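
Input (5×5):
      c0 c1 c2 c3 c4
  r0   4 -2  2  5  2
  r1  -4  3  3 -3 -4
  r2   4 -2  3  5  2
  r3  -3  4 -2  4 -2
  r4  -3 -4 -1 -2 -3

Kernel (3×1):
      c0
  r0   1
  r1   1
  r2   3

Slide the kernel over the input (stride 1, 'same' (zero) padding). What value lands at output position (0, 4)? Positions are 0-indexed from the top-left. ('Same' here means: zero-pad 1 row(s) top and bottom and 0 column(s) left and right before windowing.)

-10

The receptive field on the zero-padded input at this output position is [0 / 2 / -4]. Elementwise product with the kernel and sum: 0·1 + 2·1 + -4·3.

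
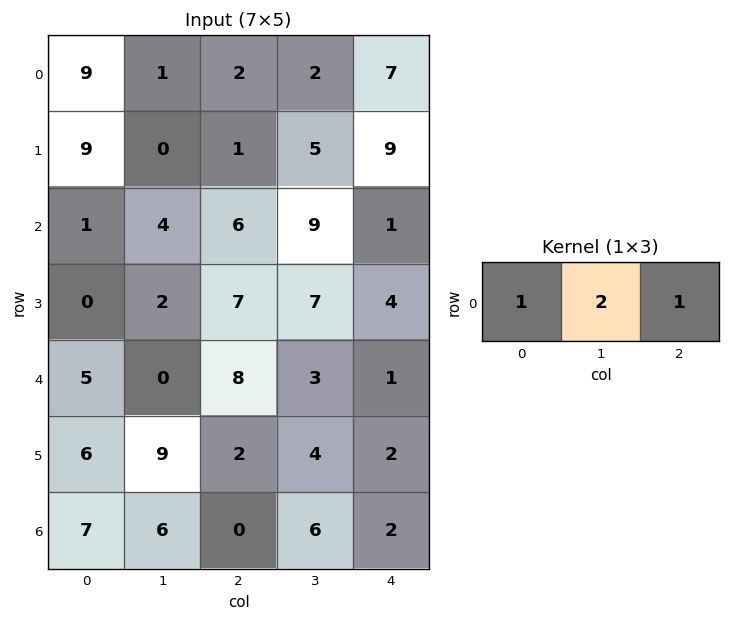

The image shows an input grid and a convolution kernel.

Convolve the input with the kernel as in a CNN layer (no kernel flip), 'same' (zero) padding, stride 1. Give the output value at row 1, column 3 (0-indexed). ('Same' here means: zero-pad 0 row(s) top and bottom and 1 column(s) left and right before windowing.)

20

The receptive field on the zero-padded input at this output position is [1 5 9]. Elementwise product with the kernel and sum: 1·1 + 5·2 + 9·1.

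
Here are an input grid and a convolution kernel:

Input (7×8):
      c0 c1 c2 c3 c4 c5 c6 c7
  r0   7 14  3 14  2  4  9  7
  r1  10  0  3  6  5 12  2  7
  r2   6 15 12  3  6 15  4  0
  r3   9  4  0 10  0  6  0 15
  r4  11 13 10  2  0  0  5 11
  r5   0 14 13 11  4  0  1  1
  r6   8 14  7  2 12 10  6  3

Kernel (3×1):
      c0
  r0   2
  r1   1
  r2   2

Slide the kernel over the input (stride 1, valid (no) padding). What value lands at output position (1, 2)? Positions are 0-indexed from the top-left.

The receptive field on the input at this output position is [3 / 12 / 0]. Elementwise product with the kernel and sum: 3·2 + 12·1 + 0·2.

18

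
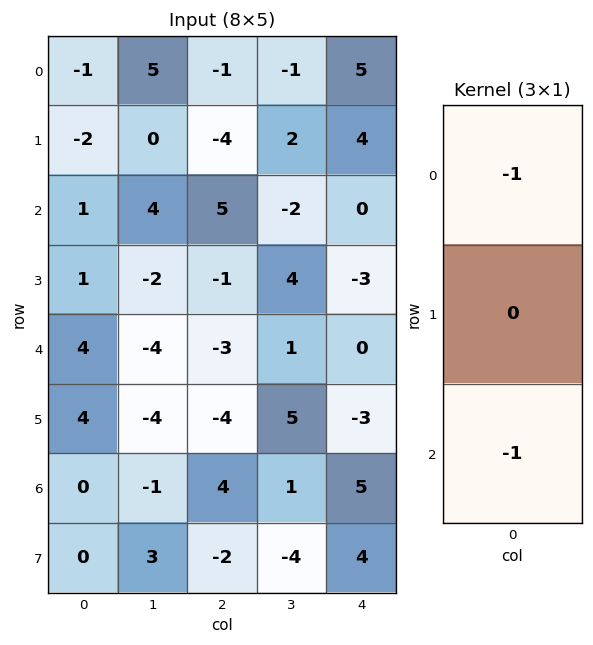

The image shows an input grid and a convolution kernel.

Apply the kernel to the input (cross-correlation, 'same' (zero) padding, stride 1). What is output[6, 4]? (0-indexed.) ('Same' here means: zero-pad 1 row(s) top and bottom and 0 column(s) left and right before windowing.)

The receptive field on the zero-padded input at this output position is [-3 / 5 / 4]. Elementwise product with the kernel and sum: -3·-1 + 4·-1.

-1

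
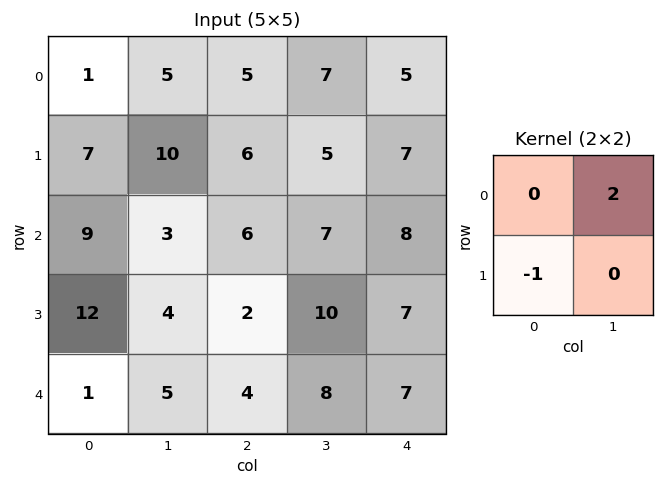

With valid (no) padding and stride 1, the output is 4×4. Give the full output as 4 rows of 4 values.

3 0 8 5
11 9 4 7
-6 8 12 6
7 -1 16 6

Output[0,0]: The receptive field on the input at this output position is [1 5 / 7 10]. Elementwise product with the kernel and sum: 5·2 + 7·-1.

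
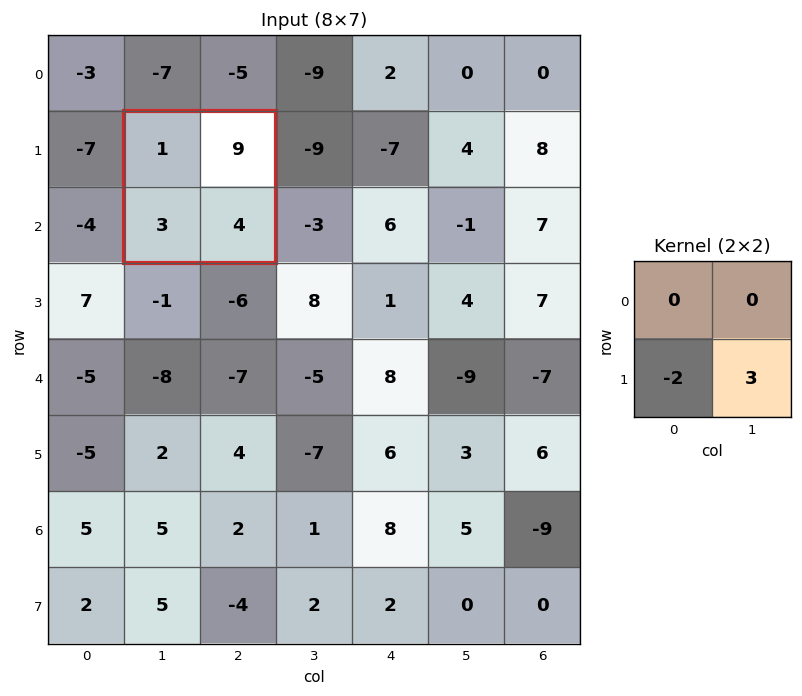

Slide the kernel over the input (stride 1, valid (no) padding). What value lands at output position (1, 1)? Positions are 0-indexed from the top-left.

The receptive field on the input at this output position is [1 9 / 3 4]. Elementwise product with the kernel and sum: 3·-2 + 4·3.

6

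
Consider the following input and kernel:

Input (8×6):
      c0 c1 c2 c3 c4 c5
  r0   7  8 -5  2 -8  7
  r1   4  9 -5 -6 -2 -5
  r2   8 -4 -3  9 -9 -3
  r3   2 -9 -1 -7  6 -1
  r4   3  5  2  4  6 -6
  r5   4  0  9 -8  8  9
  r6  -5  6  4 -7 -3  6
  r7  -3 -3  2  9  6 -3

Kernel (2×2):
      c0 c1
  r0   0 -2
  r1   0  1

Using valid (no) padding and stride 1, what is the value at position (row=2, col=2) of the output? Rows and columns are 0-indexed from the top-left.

The receptive field on the input at this output position is [-3 9 / -1 -7]. Elementwise product with the kernel and sum: 9·-2 + -7·1.

-25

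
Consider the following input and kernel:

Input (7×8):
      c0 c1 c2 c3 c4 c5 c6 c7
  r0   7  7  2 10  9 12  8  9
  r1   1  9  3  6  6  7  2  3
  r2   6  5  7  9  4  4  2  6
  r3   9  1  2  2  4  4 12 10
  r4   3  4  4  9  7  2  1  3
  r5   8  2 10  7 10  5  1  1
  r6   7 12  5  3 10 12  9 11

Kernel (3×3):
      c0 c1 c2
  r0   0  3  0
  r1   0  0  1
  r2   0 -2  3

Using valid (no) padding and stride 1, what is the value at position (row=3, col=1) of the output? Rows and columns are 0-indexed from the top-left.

The receptive field on the input at this output position is [1 2 2 / 4 4 9 / 2 10 7]. Elementwise product with the kernel and sum: 2·3 + 9·1 + 10·-2 + 7·3.

16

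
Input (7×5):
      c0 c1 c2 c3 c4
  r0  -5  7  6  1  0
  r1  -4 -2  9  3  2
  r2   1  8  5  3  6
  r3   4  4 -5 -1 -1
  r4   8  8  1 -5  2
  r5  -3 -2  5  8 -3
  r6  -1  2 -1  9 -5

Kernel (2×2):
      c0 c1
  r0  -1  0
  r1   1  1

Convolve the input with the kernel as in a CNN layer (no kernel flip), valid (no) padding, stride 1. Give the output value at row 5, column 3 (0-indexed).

The receptive field on the input at this output position is [8 -3 / 9 -5]. Elementwise product with the kernel and sum: 8·-1 + 9·1 + -5·1.

-4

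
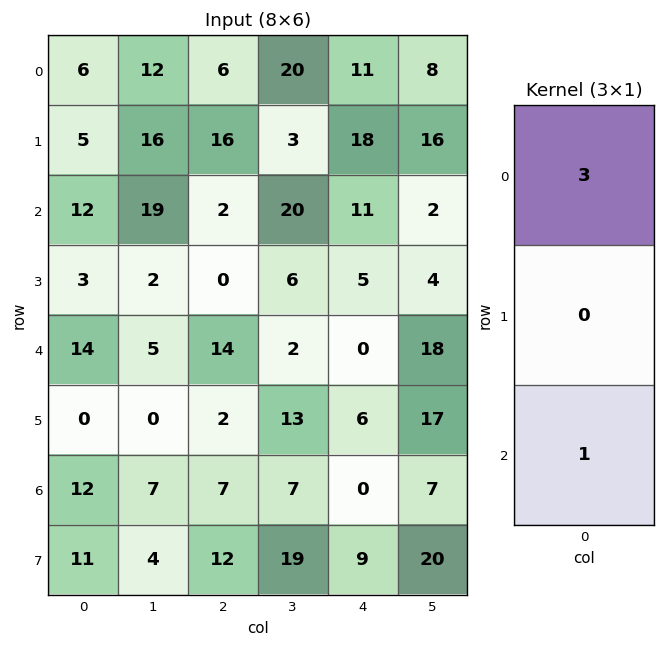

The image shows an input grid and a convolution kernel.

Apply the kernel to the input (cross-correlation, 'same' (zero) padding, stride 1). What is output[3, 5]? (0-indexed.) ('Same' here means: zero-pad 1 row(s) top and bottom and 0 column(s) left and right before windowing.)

24

The receptive field on the zero-padded input at this output position is [2 / 4 / 18]. Elementwise product with the kernel and sum: 2·3 + 18·1.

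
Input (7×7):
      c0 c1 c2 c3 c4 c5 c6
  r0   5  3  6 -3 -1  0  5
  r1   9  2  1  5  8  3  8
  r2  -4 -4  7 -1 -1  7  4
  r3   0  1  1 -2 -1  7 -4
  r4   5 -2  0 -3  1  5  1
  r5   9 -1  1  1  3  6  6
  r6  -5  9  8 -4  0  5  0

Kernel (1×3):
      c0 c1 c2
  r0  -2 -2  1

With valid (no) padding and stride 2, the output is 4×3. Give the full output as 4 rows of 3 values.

-10 -7 7
23 -13 -8
-6 7 -11
0 -8 -10

Output[0,0]: The receptive field on the input at this output position is [5 3 6]. Elementwise product with the kernel and sum: 5·-2 + 3·-2 + 6·1.
Output[0,1]: The receptive field on the input at this output position is [6 -3 -1]. Elementwise product with the kernel and sum: 6·-2 + -3·-2 + -1·1.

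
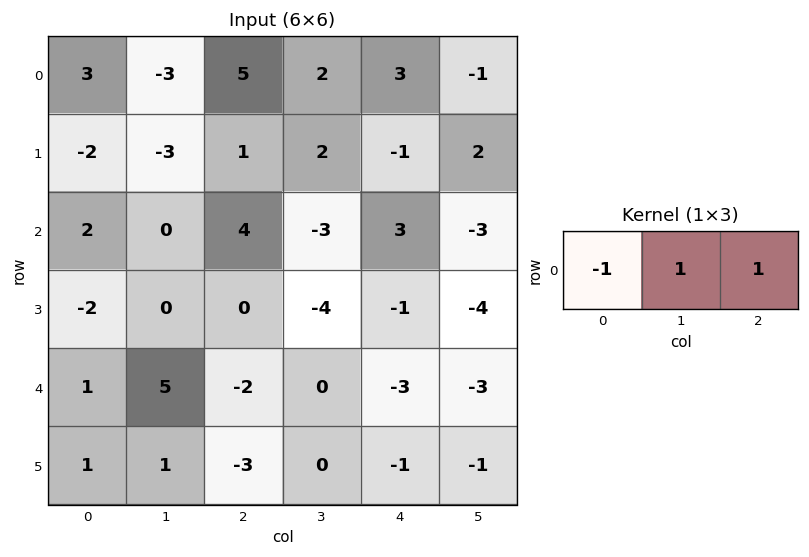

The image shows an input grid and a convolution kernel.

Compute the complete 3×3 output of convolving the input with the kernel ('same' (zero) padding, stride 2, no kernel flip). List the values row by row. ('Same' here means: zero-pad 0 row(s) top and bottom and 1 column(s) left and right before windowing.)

Output[0,0]: The receptive field on the zero-padded input at this output position is [0 3 -3]. Elementwise product with the kernel and sum: 0·-1 + 3·1 + -3·1.
Output[0,1]: The receptive field on the zero-padded input at this output position is [-3 5 2]. Elementwise product with the kernel and sum: -3·-1 + 5·1 + 2·1.

0 10 0
2 1 3
6 -7 -6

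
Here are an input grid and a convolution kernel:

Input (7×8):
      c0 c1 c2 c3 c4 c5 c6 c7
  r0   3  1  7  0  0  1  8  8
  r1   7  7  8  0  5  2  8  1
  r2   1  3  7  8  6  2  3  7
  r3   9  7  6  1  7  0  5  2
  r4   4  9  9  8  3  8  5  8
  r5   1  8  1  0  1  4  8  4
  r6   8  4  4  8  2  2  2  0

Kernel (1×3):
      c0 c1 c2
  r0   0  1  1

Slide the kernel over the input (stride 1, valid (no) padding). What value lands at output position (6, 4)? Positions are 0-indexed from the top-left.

The receptive field on the input at this output position is [2 2 2]. Elementwise product with the kernel and sum: 2·1 + 2·1.

4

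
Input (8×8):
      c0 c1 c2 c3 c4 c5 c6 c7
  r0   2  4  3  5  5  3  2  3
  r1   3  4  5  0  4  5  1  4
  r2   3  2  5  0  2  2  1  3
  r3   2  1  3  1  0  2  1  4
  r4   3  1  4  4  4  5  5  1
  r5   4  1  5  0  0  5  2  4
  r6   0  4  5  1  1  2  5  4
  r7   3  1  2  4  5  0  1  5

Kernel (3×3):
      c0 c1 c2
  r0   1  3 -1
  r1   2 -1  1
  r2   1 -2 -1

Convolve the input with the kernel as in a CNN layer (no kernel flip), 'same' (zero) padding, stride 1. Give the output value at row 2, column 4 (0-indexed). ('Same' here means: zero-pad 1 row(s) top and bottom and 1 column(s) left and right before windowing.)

6

The receptive field on the zero-padded input at this output position is [0 4 5 / 0 2 2 / 1 0 2]. Elementwise product with the kernel and sum: 0·1 + 4·3 + 5·-1 + 0·2 + 2·-1 + 2·1 + 1·1 + 0·-2 + 2·-1.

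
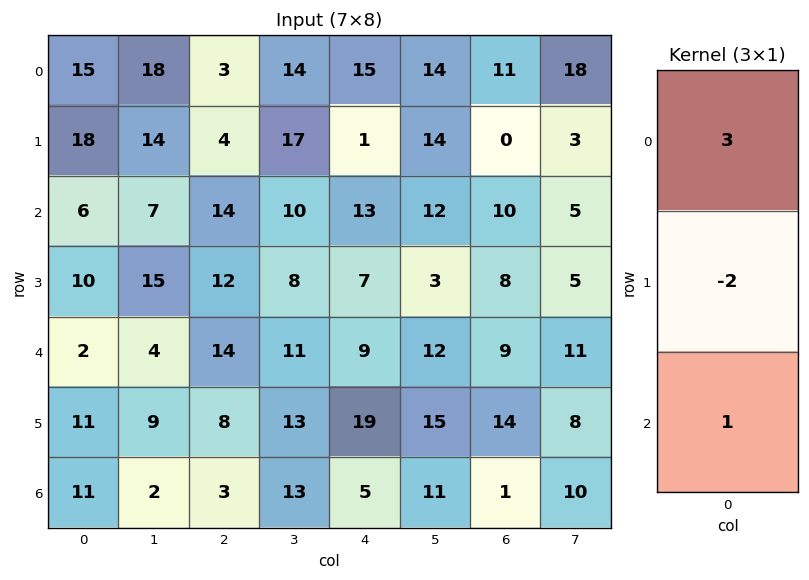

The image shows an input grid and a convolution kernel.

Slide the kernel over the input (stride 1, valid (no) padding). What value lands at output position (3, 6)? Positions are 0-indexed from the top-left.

20

The receptive field on the input at this output position is [8 / 9 / 14]. Elementwise product with the kernel and sum: 8·3 + 9·-2 + 14·1.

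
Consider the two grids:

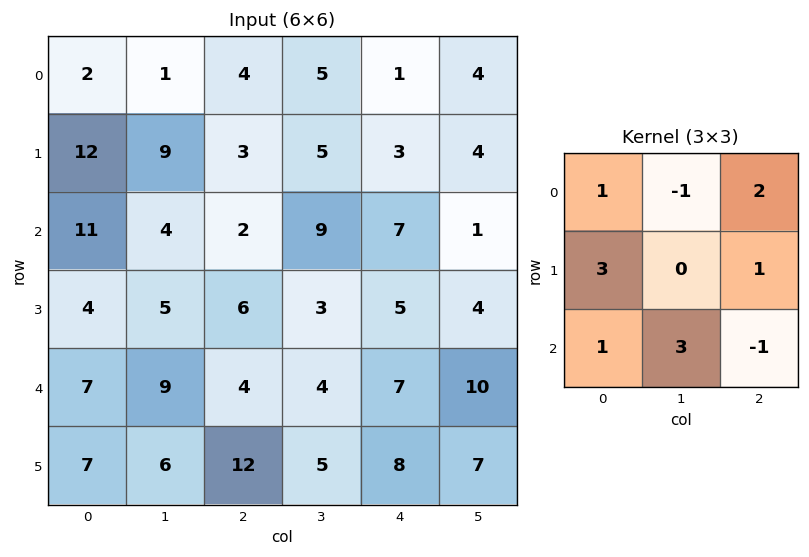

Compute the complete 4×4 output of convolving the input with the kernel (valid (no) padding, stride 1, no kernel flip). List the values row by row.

69 40 35 60
57 57 27 52
59 55 39 32
49 73 51 50

Output[0,0]: The receptive field on the input at this output position is [2 1 4 / 12 9 3 / 11 4 2]. Elementwise product with the kernel and sum: 2·1 + 1·-1 + 4·2 + 12·3 + 3·1 + 11·1 + 4·3 + 2·-1.
Output[0,1]: The receptive field on the input at this output position is [1 4 5 / 9 3 5 / 4 2 9]. Elementwise product with the kernel and sum: 1·1 + 4·-1 + 5·2 + 9·3 + 5·1 + 4·1 + 2·3 + 9·-1.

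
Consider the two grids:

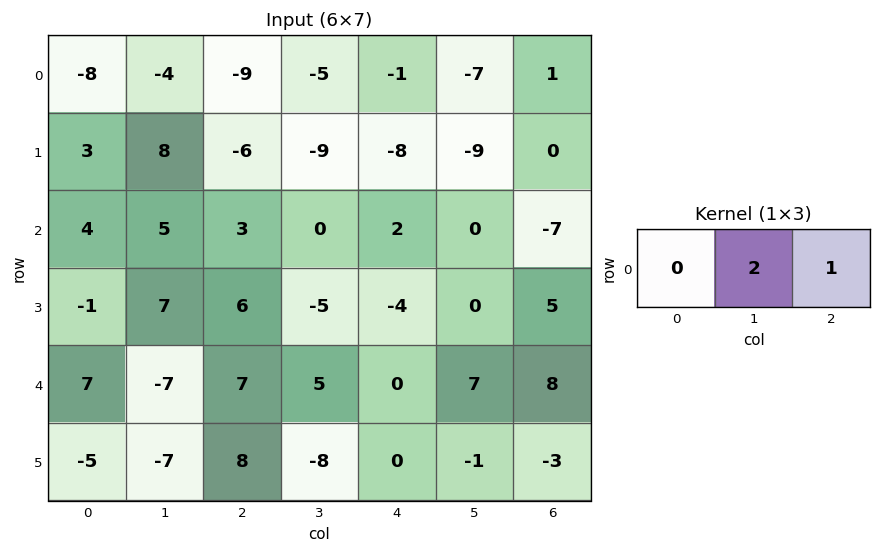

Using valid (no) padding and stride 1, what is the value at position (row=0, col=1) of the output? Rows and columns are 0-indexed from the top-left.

-23

The receptive field on the input at this output position is [-4 -9 -5]. Elementwise product with the kernel and sum: -9·2 + -5·1.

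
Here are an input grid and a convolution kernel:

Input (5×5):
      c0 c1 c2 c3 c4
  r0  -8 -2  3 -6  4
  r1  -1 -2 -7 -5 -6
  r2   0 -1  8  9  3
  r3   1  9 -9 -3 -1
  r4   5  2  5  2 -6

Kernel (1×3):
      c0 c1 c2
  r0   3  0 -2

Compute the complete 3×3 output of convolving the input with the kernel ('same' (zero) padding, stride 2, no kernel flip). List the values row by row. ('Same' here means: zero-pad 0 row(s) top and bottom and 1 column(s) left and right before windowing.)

4 6 -18
2 -21 27
-4 2 6

Output[0,0]: The receptive field on the zero-padded input at this output position is [0 -8 -2]. Elementwise product with the kernel and sum: 0·3 + -2·-2.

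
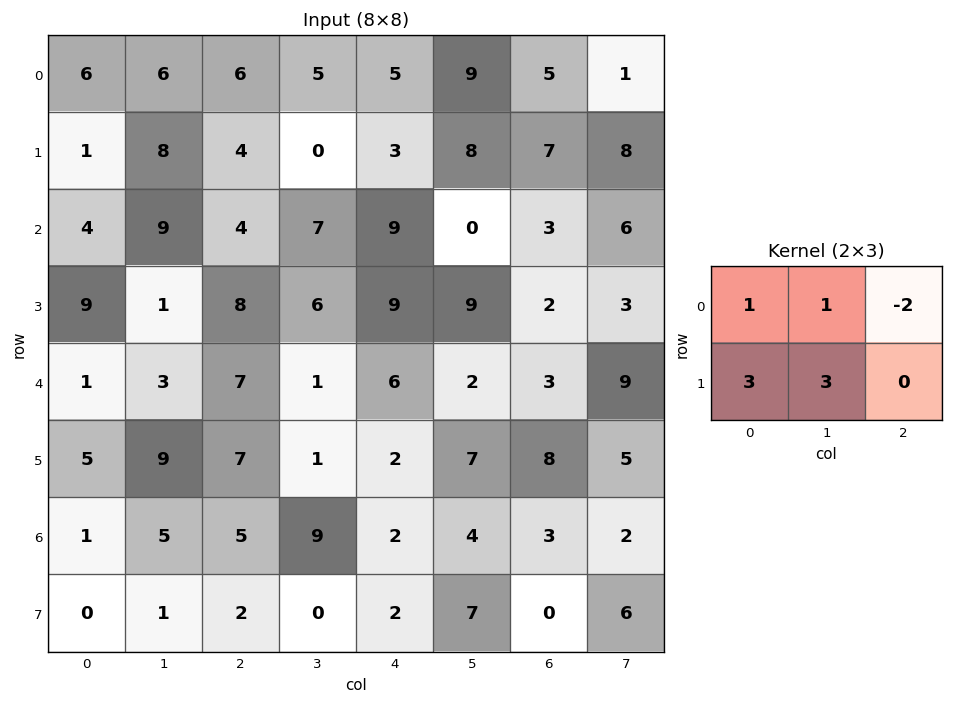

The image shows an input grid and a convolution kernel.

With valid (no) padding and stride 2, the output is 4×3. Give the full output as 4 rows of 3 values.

Output[0,0]: The receptive field on the input at this output position is [6 6 6 / 1 8 4]. Elementwise product with the kernel and sum: 6·1 + 6·1 + 6·-2 + 1·3 + 8·3.
Output[0,1]: The receptive field on the input at this output position is [6 5 5 / 4 0 3]. Elementwise product with the kernel and sum: 6·1 + 5·1 + 5·-2 + 4·3 + 0·3.

27 13 37
35 35 57
32 20 29
-1 16 27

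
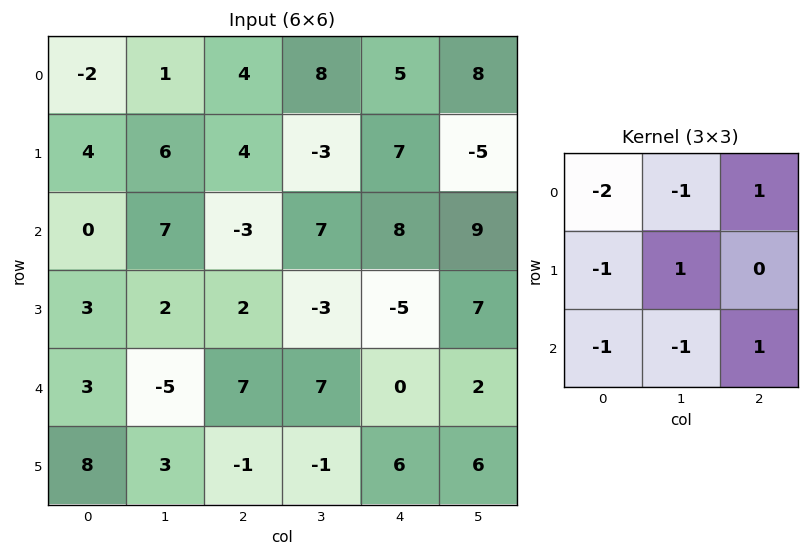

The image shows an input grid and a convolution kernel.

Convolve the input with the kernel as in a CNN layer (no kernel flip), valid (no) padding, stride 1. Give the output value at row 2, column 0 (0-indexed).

The receptive field on the input at this output position is [0 7 -3 / 3 2 2 / 3 -5 7]. Elementwise product with the kernel and sum: 0·-2 + 7·-1 + -3·1 + 3·-1 + 2·1 + 3·-1 + -5·-1 + 7·1.

-2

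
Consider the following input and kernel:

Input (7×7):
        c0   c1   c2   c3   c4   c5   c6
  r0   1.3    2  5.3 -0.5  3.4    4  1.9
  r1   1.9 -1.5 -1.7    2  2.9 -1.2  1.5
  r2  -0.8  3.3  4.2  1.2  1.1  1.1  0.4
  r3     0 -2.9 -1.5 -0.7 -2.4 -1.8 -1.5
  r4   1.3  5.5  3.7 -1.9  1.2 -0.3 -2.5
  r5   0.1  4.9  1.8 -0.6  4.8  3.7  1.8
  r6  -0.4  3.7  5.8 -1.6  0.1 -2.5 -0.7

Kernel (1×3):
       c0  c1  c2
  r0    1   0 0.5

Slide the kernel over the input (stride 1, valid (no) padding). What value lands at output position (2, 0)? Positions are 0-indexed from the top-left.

The receptive field on the input at this output position is [-0.8 3.3 4.2]. Elementwise product with the kernel and sum: -0.8·1 + 4.2·0.5.

1.3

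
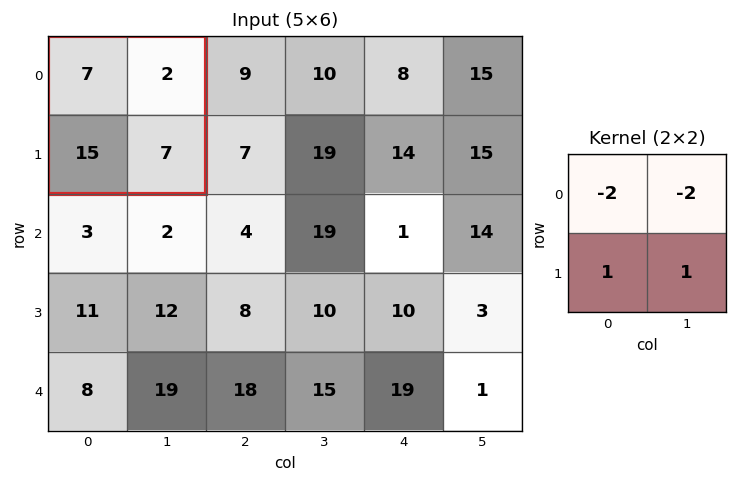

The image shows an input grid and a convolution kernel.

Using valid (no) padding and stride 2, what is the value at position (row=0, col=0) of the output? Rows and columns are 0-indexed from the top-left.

4

The receptive field on the input at this output position is [7 2 / 15 7]. Elementwise product with the kernel and sum: 7·-2 + 2·-2 + 15·1 + 7·1.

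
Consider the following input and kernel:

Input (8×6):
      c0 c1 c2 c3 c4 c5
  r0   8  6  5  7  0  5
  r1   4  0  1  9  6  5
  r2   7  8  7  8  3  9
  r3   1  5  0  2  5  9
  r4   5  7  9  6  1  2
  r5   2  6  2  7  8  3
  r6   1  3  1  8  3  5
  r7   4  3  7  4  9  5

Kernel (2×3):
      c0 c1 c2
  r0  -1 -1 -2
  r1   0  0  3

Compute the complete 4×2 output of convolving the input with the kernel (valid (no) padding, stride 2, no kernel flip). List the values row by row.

Output[0,0]: The receptive field on the input at this output position is [8 6 5 / 4 0 1]. Elementwise product with the kernel and sum: 8·-1 + 6·-1 + 5·-2 + 1·3.

-21 6
-29 -6
-24 7
15 12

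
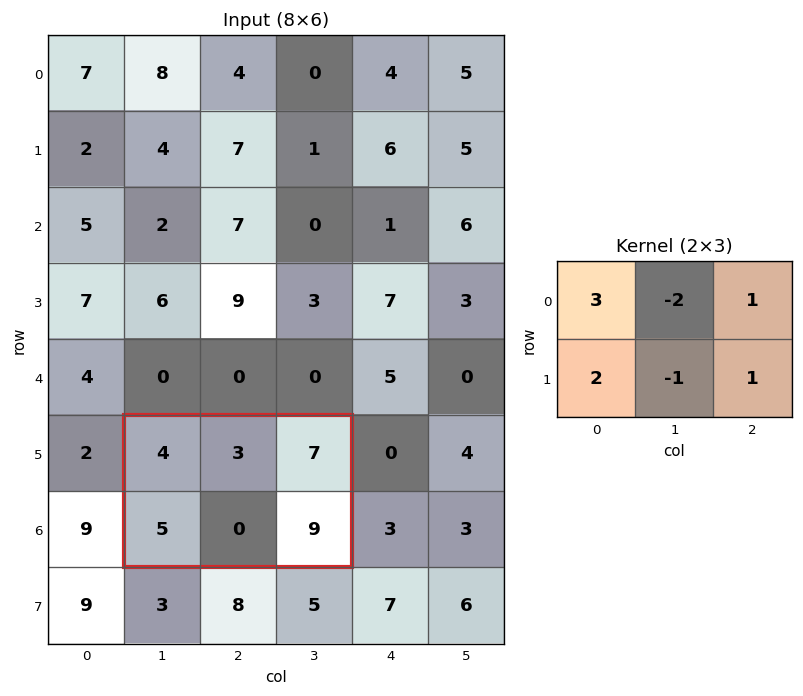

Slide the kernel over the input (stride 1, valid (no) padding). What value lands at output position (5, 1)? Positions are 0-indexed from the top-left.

The receptive field on the input at this output position is [4 3 7 / 5 0 9]. Elementwise product with the kernel and sum: 4·3 + 3·-2 + 7·1 + 5·2 + 0·-1 + 9·1.

32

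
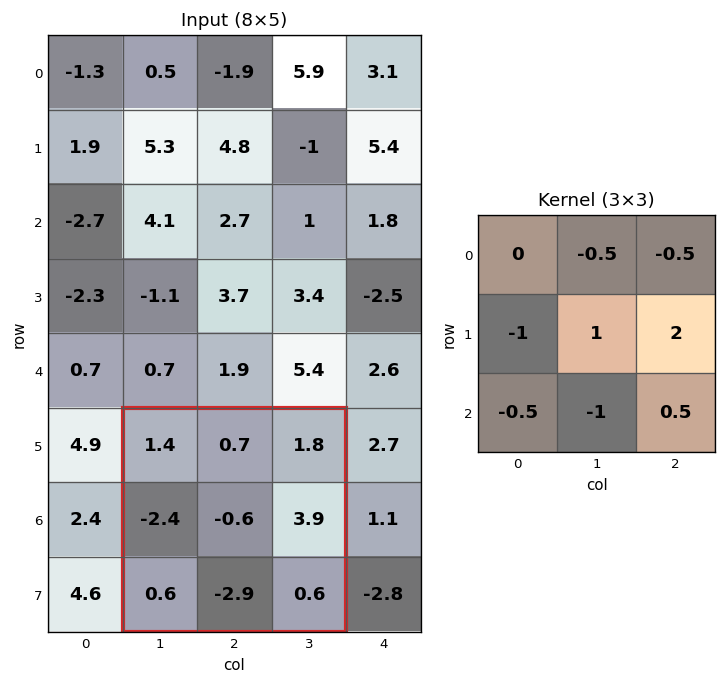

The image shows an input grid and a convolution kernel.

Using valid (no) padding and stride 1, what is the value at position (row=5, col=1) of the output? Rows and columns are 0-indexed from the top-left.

11.25

The receptive field on the input at this output position is [1.4 0.7 1.8 / -2.4 -0.6 3.9 / 0.6 -2.9 0.6]. Elementwise product with the kernel and sum: 0.7·-0.5 + 1.8·-0.5 + -2.4·-1 + -0.6·1 + 3.9·2 + 0.6·-0.5 + -2.9·-1 + 0.6·0.5.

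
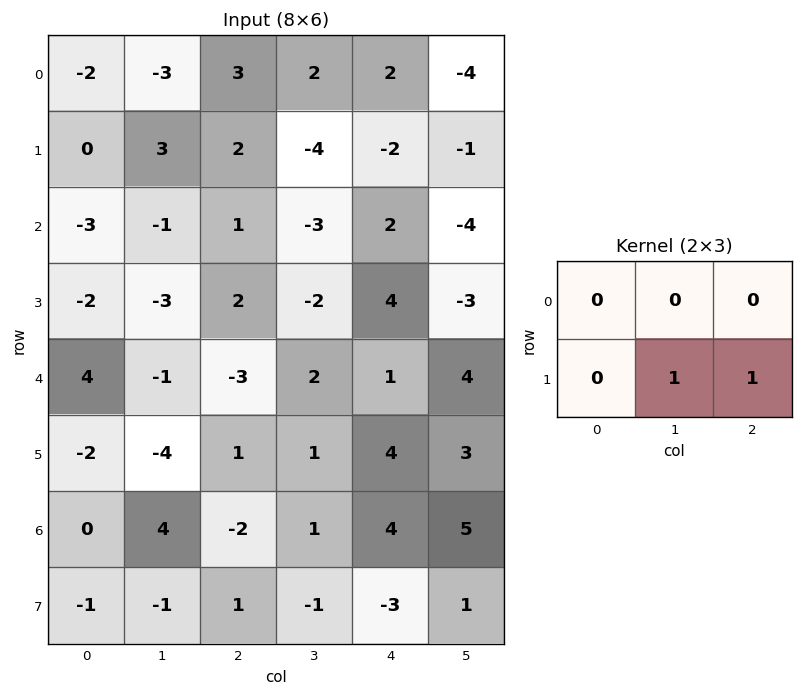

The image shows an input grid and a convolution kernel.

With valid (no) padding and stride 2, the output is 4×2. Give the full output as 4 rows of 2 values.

5 -6
-1 2
-3 5
0 -4

Output[0,0]: The receptive field on the input at this output position is [-2 -3 3 / 0 3 2]. Elementwise product with the kernel and sum: 3·1 + 2·1.
Output[0,1]: The receptive field on the input at this output position is [3 2 2 / 2 -4 -2]. Elementwise product with the kernel and sum: -4·1 + -2·1.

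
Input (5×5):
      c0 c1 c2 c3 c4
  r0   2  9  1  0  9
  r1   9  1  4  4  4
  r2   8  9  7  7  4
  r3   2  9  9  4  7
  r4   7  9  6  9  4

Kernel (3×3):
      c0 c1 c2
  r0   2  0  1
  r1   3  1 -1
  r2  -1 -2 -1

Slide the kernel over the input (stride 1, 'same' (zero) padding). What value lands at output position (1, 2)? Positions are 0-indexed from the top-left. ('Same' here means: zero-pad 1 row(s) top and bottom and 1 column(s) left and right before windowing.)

The receptive field on the zero-padded input at this output position is [9 1 0 / 1 4 4 / 9 7 7]. Elementwise product with the kernel and sum: 9·2 + 0·1 + 1·3 + 4·1 + 4·-1 + 9·-1 + 7·-2 + 7·-1.

-9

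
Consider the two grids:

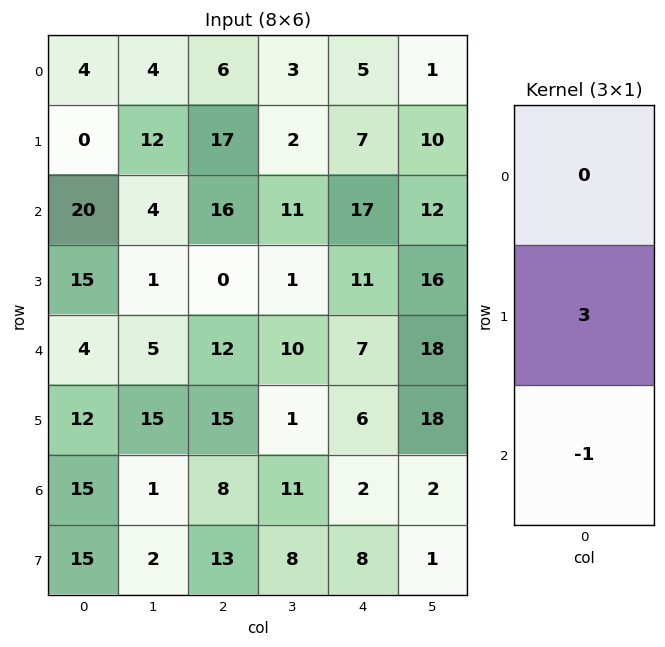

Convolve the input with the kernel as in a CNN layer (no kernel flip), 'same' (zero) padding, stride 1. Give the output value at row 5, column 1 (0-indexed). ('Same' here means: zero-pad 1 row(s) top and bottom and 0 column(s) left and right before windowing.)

44

The receptive field on the zero-padded input at this output position is [5 / 15 / 1]. Elementwise product with the kernel and sum: 15·3 + 1·-1.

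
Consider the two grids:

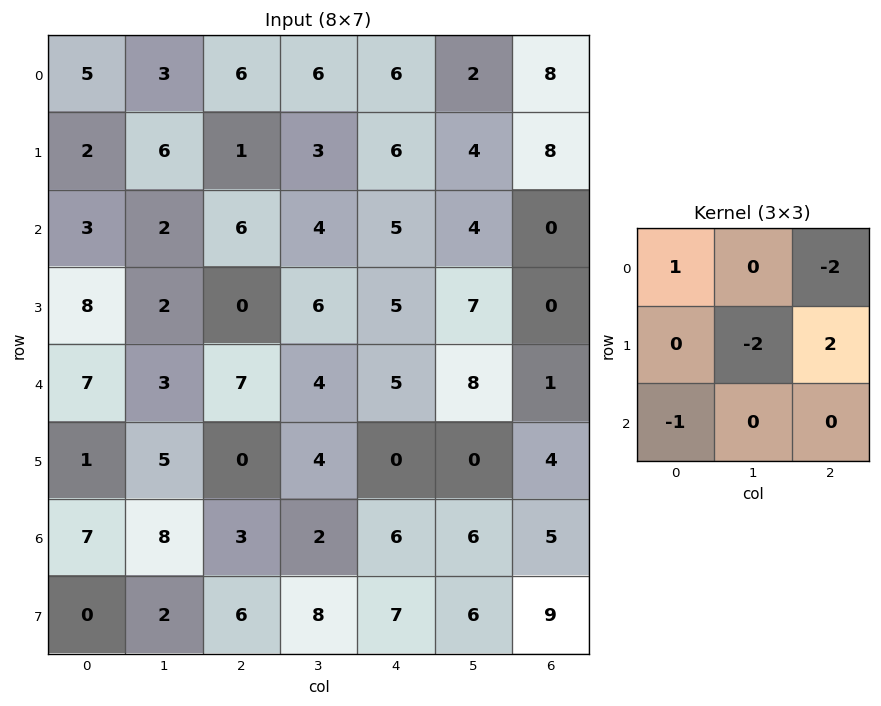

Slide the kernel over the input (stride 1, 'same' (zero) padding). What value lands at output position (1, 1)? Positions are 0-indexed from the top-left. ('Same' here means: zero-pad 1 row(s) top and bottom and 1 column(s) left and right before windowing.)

-20

The receptive field on the zero-padded input at this output position is [5 3 6 / 2 6 1 / 3 2 6]. Elementwise product with the kernel and sum: 5·1 + 6·-2 + 6·-2 + 1·2 + 3·-1.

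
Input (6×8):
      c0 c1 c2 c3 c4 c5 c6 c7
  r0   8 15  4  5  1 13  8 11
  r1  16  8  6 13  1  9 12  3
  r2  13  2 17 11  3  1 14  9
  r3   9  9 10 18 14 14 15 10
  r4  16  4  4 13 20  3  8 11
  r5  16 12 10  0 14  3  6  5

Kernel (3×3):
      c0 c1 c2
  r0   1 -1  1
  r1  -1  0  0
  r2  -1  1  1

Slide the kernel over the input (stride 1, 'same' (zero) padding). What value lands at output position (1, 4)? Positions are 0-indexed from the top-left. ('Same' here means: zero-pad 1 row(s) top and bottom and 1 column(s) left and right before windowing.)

-3

The receptive field on the zero-padded input at this output position is [5 1 13 / 13 1 9 / 11 3 1]. Elementwise product with the kernel and sum: 5·1 + 1·-1 + 13·1 + 13·-1 + 11·-1 + 3·1 + 1·1.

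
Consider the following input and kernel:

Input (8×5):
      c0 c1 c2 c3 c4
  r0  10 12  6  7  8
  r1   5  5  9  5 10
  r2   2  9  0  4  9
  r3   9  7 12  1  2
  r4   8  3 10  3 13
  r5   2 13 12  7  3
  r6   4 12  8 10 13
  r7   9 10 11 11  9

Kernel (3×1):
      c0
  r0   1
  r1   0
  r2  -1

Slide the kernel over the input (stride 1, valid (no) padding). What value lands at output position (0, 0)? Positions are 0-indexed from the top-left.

8

The receptive field on the input at this output position is [10 / 5 / 2]. Elementwise product with the kernel and sum: 10·1 + 2·-1.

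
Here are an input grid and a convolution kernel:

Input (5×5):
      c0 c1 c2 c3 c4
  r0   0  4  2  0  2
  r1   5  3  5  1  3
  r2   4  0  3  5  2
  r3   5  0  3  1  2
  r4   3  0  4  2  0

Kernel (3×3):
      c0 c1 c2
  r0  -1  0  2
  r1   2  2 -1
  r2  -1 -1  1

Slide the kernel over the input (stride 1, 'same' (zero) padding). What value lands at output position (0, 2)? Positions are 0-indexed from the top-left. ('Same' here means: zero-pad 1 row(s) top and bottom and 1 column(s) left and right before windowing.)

5

The receptive field on the zero-padded input at this output position is [0 0 0 / 4 2 0 / 3 5 1]. Elementwise product with the kernel and sum: 0·-1 + 0·2 + 4·2 + 2·2 + 0·-1 + 3·-1 + 5·-1 + 1·1.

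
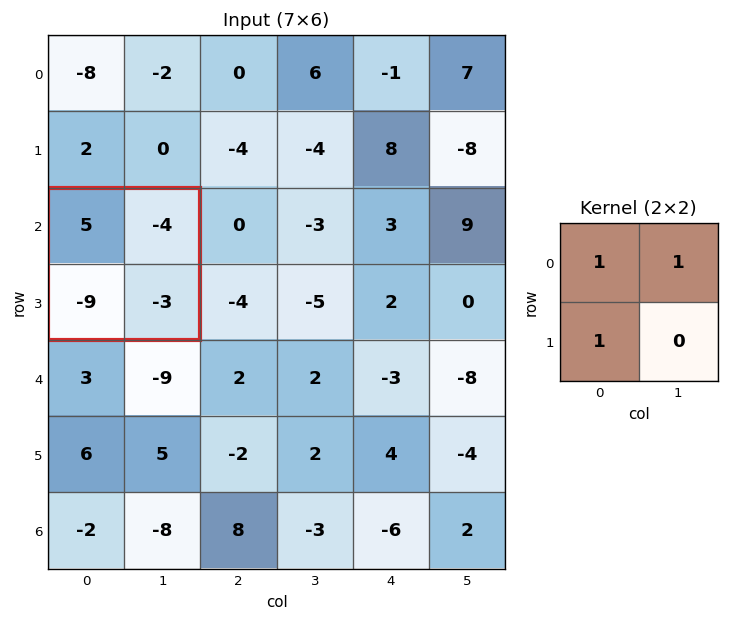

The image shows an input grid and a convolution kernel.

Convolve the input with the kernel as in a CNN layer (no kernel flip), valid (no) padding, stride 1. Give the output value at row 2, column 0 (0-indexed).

The receptive field on the input at this output position is [5 -4 / -9 -3]. Elementwise product with the kernel and sum: 5·1 + -4·1 + -9·1.

-8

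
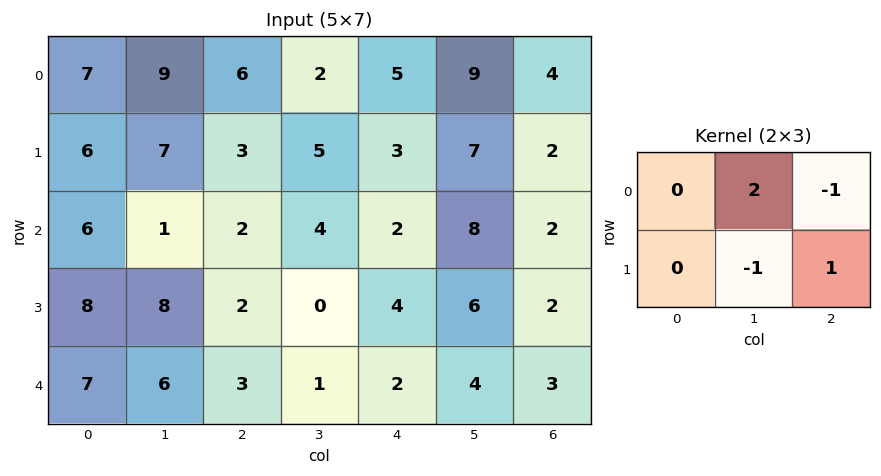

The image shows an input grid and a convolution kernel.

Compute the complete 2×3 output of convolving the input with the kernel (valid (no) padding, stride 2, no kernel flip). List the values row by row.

Output[0,0]: The receptive field on the input at this output position is [7 9 6 / 6 7 3]. Elementwise product with the kernel and sum: 9·2 + 6·-1 + 7·-1 + 3·1.

8 -3 9
-6 10 10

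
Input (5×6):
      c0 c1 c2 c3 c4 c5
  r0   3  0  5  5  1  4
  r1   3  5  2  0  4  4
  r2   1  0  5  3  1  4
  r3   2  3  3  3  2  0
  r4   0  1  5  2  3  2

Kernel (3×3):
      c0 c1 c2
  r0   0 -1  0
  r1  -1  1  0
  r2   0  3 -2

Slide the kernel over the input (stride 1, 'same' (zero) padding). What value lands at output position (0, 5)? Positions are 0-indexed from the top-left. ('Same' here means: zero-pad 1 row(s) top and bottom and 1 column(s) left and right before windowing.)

15

The receptive field on the zero-padded input at this output position is [0 0 0 / 1 4 0 / 4 4 0]. Elementwise product with the kernel and sum: 0·-1 + 1·-1 + 4·1 + 4·3 + 0·-2.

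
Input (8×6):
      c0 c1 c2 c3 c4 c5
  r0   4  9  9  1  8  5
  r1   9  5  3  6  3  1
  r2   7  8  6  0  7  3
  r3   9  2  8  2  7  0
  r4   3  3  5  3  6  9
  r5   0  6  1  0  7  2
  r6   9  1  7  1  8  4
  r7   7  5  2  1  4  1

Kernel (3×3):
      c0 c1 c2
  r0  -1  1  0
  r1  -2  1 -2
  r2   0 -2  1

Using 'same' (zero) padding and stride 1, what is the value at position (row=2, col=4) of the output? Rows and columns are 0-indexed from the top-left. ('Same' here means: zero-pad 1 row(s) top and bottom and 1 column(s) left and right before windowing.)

-16

The receptive field on the zero-padded input at this output position is [6 3 1 / 0 7 3 / 2 7 0]. Elementwise product with the kernel and sum: 6·-1 + 3·1 + 0·-2 + 7·1 + 3·-2 + 7·-2 + 0·1.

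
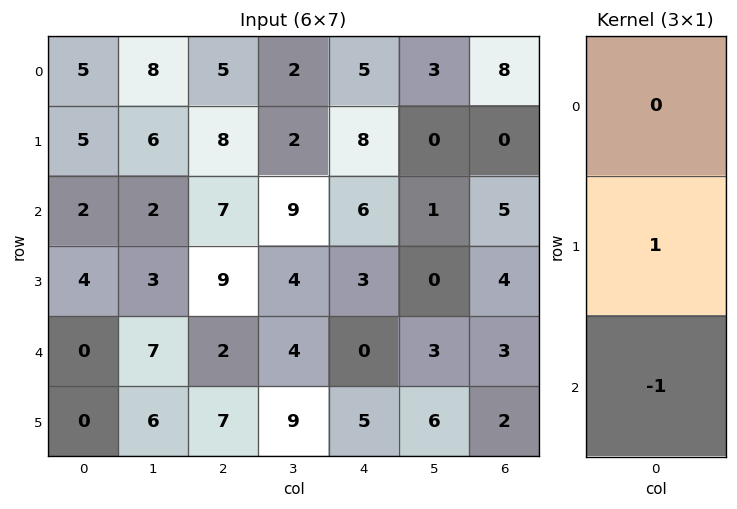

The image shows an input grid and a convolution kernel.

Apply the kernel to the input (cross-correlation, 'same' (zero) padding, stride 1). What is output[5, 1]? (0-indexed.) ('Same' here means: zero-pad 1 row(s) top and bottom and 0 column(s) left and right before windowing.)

The receptive field on the zero-padded input at this output position is [7 / 6 / 0]. Elementwise product with the kernel and sum: 6·1 + 0·-1.

6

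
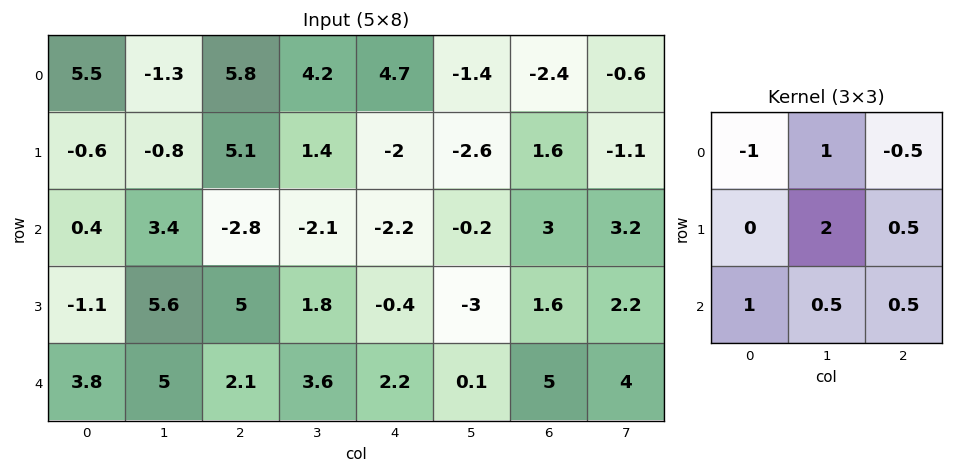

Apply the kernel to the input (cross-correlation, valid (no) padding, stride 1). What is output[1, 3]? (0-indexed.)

-6.5

The receptive field on the input at this output position is [1.4 -2 -2.6 / -2.1 -2.2 -0.2 / 1.8 -0.4 -3]. Elementwise product with the kernel and sum: 1.4·-1 + -2·1 + -2.6·-0.5 + -2.2·2 + -0.2·0.5 + 1.8·1 + -0.4·0.5 + -3·0.5.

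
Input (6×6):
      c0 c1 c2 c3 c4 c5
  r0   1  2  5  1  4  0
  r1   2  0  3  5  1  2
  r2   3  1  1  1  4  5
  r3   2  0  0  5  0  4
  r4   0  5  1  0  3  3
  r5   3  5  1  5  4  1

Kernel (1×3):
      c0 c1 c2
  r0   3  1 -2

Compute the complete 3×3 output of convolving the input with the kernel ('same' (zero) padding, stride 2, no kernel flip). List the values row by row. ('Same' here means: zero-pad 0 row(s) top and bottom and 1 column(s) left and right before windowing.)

Output[0,0]: The receptive field on the zero-padded input at this output position is [0 1 2]. Elementwise product with the kernel and sum: 0·3 + 1·1 + 2·-2.
Output[0,1]: The receptive field on the zero-padded input at this output position is [2 5 1]. Elementwise product with the kernel and sum: 2·3 + 5·1 + 1·-2.

-3 9 7
1 2 -3
-10 16 -3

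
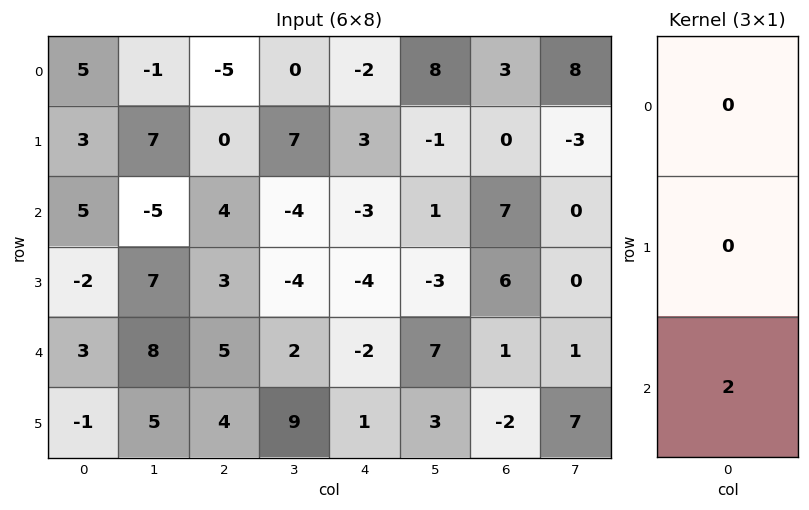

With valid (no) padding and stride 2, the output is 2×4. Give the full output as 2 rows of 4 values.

Output[0,0]: The receptive field on the input at this output position is [5 / 3 / 5]. Elementwise product with the kernel and sum: 5·2.
Output[0,1]: The receptive field on the input at this output position is [-5 / 0 / 4]. Elementwise product with the kernel and sum: 4·2.

10 8 -6 14
6 10 -4 2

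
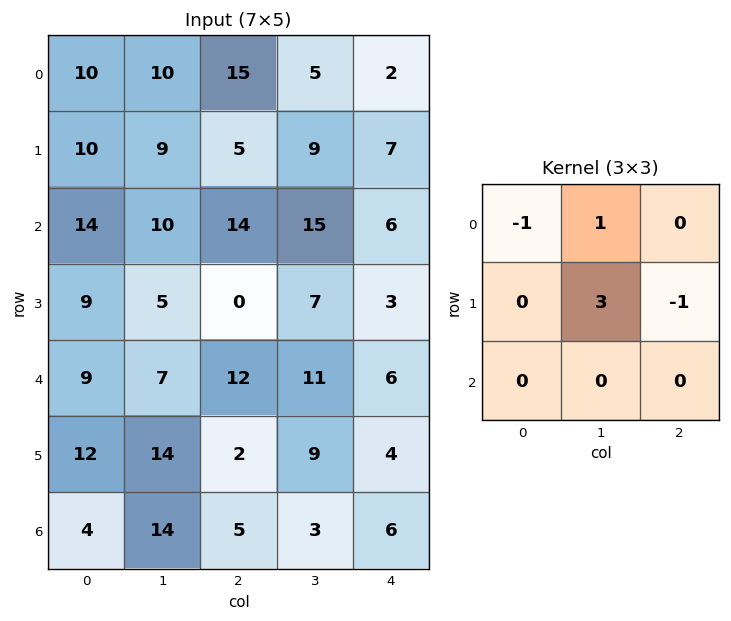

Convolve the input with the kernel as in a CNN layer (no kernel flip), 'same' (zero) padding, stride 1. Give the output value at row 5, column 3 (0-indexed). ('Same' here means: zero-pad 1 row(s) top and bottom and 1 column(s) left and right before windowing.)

The receptive field on the zero-padded input at this output position is [12 11 6 / 2 9 4 / 5 3 6]. Elementwise product with the kernel and sum: 12·-1 + 11·1 + 9·3 + 4·-1.

22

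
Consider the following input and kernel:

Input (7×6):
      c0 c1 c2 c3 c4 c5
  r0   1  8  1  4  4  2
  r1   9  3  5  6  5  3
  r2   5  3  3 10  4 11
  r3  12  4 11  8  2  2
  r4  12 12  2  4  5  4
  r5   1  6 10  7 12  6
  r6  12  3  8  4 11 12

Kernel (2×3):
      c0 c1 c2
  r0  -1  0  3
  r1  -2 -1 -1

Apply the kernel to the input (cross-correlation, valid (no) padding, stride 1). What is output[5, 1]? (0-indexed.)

-3

The receptive field on the input at this output position is [6 10 7 / 3 8 4]. Elementwise product with the kernel and sum: 6·-1 + 7·3 + 3·-2 + 8·-1 + 4·-1.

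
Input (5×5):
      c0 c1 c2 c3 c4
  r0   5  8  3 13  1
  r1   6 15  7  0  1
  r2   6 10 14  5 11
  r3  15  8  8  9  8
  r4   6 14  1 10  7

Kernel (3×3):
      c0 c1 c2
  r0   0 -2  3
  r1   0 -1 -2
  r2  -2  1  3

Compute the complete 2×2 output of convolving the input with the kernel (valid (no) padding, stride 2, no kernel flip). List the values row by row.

Output[0,0]: The receptive field on the input at this output position is [5 8 3 / 6 15 7 / 6 10 14]. Elementwise product with the kernel and sum: 8·-2 + 3·3 + 15·-1 + 7·-2 + 6·-2 + 10·1 + 14·3.

4 -15
3 27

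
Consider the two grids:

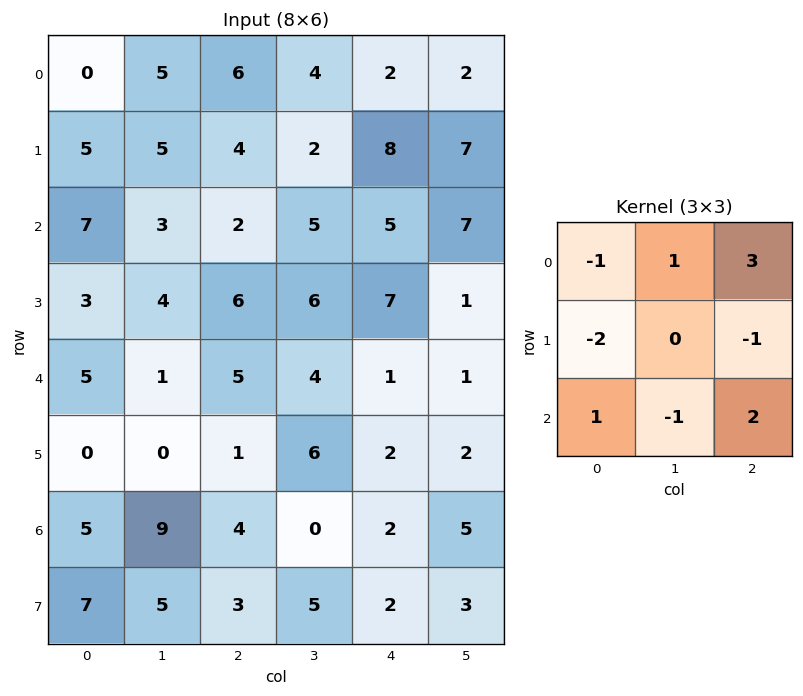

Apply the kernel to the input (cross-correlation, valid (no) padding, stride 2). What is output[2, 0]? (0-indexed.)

The receptive field on the input at this output position is [5 1 5 / 0 0 1 / 5 9 4]. Elementwise product with the kernel and sum: 5·-1 + 1·1 + 5·3 + 0·-2 + 1·-1 + 5·1 + 9·-1 + 4·2.

14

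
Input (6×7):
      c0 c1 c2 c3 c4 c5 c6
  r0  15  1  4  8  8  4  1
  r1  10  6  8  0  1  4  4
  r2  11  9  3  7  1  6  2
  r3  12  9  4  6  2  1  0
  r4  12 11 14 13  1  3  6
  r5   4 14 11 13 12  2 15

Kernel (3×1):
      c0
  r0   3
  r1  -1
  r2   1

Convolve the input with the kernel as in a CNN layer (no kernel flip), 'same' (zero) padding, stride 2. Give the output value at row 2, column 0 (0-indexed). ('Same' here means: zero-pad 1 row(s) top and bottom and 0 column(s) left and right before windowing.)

28

The receptive field on the zero-padded input at this output position is [12 / 12 / 4]. Elementwise product with the kernel and sum: 12·3 + 12·-1 + 4·1.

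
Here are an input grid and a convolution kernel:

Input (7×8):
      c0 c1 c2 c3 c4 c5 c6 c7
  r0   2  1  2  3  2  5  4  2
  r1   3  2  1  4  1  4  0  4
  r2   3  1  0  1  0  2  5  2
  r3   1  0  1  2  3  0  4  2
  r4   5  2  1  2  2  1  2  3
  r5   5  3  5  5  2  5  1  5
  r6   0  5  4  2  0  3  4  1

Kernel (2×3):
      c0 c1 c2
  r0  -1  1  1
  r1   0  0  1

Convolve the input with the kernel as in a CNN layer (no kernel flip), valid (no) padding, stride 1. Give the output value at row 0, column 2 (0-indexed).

4

The receptive field on the input at this output position is [2 3 2 / 1 4 1]. Elementwise product with the kernel and sum: 2·-1 + 3·1 + 2·1 + 1·1.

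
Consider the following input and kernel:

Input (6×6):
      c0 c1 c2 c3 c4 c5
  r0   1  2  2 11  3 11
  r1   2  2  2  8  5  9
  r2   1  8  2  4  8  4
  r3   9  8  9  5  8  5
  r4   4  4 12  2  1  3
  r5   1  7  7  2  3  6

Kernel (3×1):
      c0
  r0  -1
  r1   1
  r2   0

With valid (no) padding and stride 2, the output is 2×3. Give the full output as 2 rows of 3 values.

1 0 2
8 7 0

Output[0,0]: The receptive field on the input at this output position is [1 / 2 / 1]. Elementwise product with the kernel and sum: 1·-1 + 2·1.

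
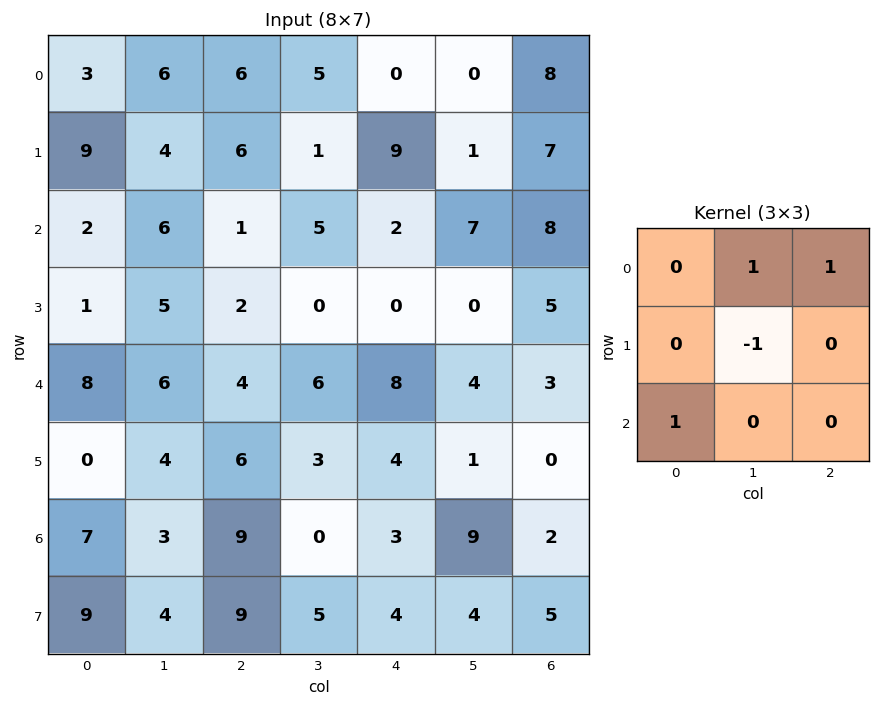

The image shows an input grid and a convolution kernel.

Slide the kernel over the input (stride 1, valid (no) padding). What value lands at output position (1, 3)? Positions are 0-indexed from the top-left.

8

The receptive field on the input at this output position is [1 9 1 / 5 2 7 / 0 0 0]. Elementwise product with the kernel and sum: 9·1 + 1·1 + 2·-1 + 0·1.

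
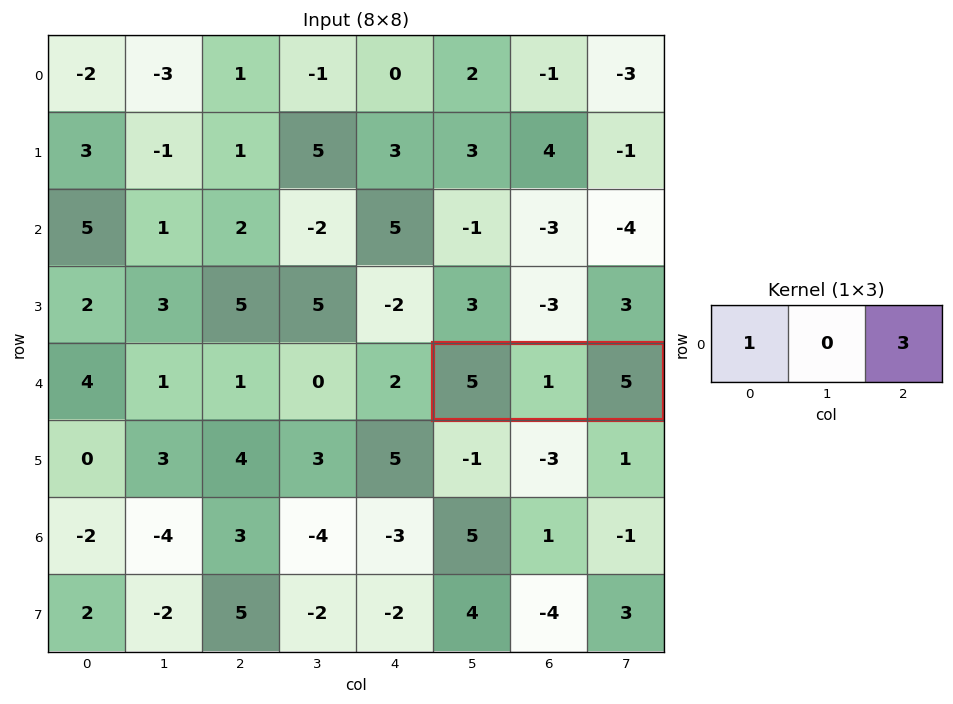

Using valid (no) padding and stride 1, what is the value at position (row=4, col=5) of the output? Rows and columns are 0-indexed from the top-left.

The receptive field on the input at this output position is [5 1 5]. Elementwise product with the kernel and sum: 5·1 + 5·3.

20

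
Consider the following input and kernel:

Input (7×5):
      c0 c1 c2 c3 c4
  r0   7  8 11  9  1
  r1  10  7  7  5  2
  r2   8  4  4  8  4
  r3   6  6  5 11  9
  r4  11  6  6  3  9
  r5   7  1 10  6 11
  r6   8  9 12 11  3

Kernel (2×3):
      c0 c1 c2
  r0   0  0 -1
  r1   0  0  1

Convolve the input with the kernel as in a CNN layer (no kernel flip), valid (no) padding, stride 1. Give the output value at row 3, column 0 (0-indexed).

1

The receptive field on the input at this output position is [6 6 5 / 11 6 6]. Elementwise product with the kernel and sum: 5·-1 + 6·1.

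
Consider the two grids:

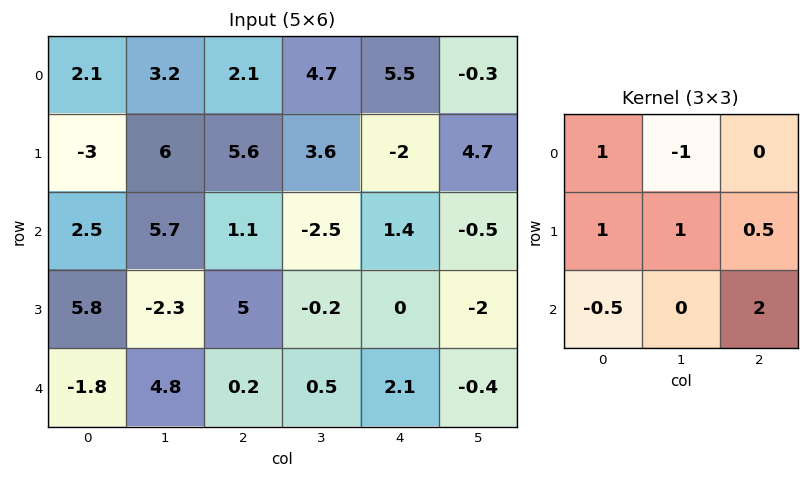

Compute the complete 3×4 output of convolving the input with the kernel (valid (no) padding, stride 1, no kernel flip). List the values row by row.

5.65 6.65 7.85 3.4
6.85 6.7 -1.2 0.35
4.1 5.8 12.5 -6.15

Output[0,0]: The receptive field on the input at this output position is [2.1 3.2 2.1 / -3 6 5.6 / 2.5 5.7 1.1]. Elementwise product with the kernel and sum: 2.1·1 + 3.2·-1 + -3·1 + 6·1 + 5.6·0.5 + 2.5·-0.5 + 1.1·2.
Output[0,1]: The receptive field on the input at this output position is [3.2 2.1 4.7 / 6 5.6 3.6 / 5.7 1.1 -2.5]. Elementwise product with the kernel and sum: 3.2·1 + 2.1·-1 + 6·1 + 5.6·1 + 3.6·0.5 + 5.7·-0.5 + -2.5·2.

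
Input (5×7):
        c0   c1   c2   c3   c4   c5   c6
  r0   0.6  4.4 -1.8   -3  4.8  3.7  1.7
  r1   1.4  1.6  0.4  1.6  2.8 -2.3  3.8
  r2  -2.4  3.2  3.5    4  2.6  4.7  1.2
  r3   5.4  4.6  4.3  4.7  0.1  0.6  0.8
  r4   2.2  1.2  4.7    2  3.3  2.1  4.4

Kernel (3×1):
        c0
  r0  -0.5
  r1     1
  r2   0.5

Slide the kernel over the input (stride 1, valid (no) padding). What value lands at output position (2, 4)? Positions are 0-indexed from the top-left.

0.45

The receptive field on the input at this output position is [2.6 / 0.1 / 3.3]. Elementwise product with the kernel and sum: 2.6·-0.5 + 0.1·1 + 3.3·0.5.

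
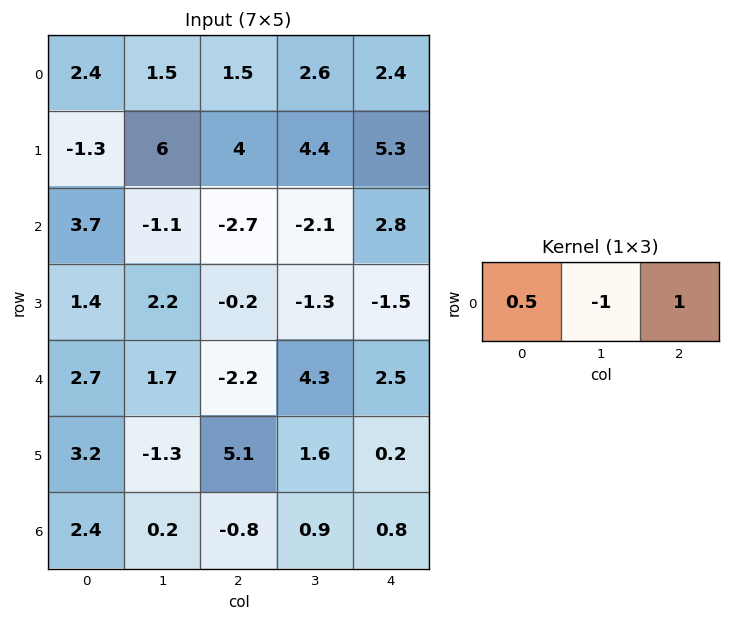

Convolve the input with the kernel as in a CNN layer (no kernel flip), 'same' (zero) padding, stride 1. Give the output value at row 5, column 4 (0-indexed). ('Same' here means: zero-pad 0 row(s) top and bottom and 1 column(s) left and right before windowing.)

The receptive field on the zero-padded input at this output position is [1.6 0.2 0]. Elementwise product with the kernel and sum: 1.6·0.5 + 0.2·-1 + 0·1.

0.6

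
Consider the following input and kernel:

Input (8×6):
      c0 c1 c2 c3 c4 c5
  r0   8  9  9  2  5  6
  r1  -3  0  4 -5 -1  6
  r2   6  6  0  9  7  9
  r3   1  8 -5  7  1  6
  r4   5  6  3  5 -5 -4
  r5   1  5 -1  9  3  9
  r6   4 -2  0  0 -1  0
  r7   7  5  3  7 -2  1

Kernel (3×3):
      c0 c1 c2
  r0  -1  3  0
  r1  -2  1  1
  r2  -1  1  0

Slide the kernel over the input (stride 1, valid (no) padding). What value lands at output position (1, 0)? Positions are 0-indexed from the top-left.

The receptive field on the input at this output position is [-3 0 4 / 6 6 0 / 1 8 -5]. Elementwise product with the kernel and sum: -3·-1 + 0·3 + 6·-2 + 6·1 + 0·1 + 1·-1 + 8·1.

4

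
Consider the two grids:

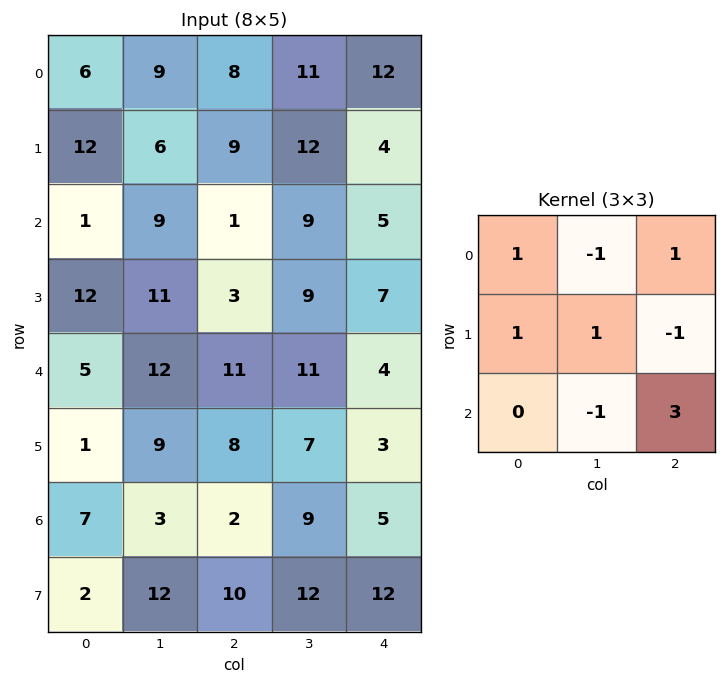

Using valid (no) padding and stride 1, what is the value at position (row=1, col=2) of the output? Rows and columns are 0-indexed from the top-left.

The receptive field on the input at this output position is [9 12 4 / 1 9 5 / 3 9 7]. Elementwise product with the kernel and sum: 9·1 + 12·-1 + 4·1 + 1·1 + 9·1 + 5·-1 + 9·-1 + 7·3.

18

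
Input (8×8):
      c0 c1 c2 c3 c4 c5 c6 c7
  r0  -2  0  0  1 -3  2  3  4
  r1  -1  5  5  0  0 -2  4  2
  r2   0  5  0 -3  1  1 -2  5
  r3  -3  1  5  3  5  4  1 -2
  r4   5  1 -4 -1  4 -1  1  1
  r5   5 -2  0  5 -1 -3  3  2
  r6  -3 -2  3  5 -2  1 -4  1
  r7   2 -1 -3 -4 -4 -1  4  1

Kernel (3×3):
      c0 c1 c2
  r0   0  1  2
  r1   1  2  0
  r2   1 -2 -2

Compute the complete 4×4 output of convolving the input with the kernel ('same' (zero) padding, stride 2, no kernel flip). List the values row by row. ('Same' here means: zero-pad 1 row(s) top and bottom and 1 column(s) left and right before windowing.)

-12 -5 -1 -6
13 -5 -20 11
3 -8 33 -15
-7 27 0 -11

Output[0,0]: The receptive field on the zero-padded input at this output position is [0 0 0 / 0 -2 0 / 0 -1 5]. Elementwise product with the kernel and sum: 0·1 + 0·2 + 0·1 + -2·2 + 0·1 + -1·-2 + 5·-2.
Output[0,1]: The receptive field on the zero-padded input at this output position is [0 0 0 / 0 0 1 / 5 5 0]. Elementwise product with the kernel and sum: 0·1 + 0·2 + 0·1 + 0·2 + 5·1 + 5·-2 + 0·-2.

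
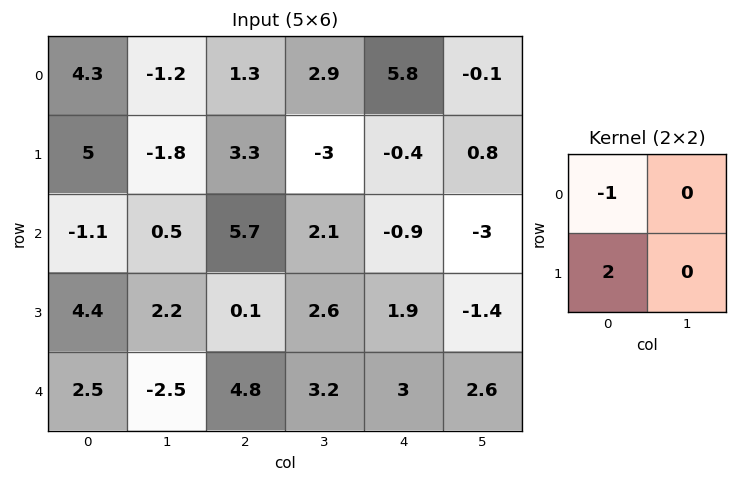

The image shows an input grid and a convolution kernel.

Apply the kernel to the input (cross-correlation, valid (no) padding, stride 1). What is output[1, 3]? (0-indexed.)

The receptive field on the input at this output position is [-3 -0.4 / 2.1 -0.9]. Elementwise product with the kernel and sum: -3·-1 + 2.1·2.

7.2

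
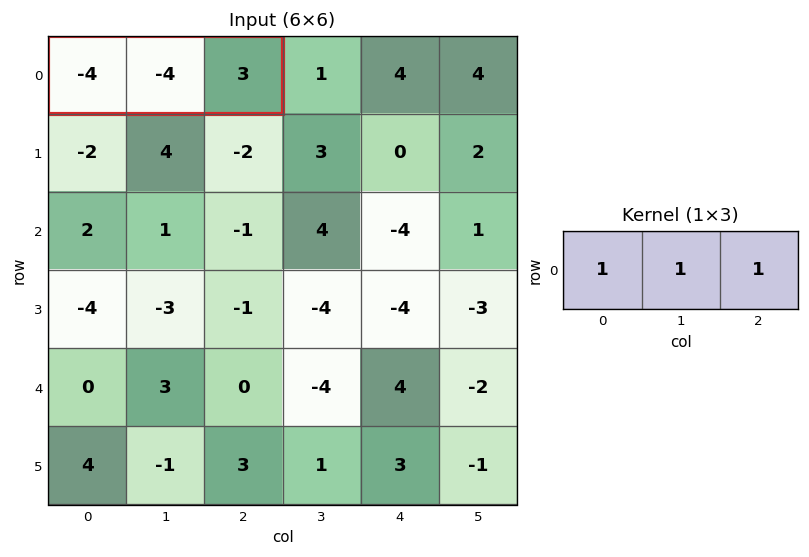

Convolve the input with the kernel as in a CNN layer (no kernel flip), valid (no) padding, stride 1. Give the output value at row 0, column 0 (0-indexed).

The receptive field on the input at this output position is [-4 -4 3]. Elementwise product with the kernel and sum: -4·1 + -4·1 + 3·1.

-5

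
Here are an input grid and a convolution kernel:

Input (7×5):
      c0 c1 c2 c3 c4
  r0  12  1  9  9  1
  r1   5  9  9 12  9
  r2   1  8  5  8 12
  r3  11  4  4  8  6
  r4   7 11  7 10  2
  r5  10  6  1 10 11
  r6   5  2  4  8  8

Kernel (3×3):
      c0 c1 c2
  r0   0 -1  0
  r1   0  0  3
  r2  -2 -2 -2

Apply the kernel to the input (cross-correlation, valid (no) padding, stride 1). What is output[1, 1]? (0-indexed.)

The receptive field on the input at this output position is [9 9 12 / 8 5 8 / 4 4 8]. Elementwise product with the kernel and sum: 9·-1 + 8·3 + 4·-2 + 4·-2 + 8·-2.

-17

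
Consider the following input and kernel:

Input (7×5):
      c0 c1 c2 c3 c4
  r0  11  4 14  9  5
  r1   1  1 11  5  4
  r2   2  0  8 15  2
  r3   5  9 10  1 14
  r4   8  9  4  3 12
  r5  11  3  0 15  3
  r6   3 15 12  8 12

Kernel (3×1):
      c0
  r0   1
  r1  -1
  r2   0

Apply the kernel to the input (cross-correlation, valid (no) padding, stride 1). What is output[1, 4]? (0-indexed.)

The receptive field on the input at this output position is [4 / 2 / 14]. Elementwise product with the kernel and sum: 4·1 + 2·-1.

2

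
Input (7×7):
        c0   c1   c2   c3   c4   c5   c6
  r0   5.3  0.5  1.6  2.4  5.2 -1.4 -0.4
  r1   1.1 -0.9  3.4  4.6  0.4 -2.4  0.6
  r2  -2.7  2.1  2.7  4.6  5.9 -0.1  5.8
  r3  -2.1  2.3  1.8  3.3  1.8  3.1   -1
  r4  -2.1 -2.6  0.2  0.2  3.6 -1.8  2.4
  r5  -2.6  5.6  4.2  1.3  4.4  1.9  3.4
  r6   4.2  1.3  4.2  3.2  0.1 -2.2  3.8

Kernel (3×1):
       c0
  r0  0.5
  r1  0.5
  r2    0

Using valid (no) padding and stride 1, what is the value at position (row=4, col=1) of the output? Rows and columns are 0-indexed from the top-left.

1.5

The receptive field on the input at this output position is [-2.6 / 5.6 / 1.3]. Elementwise product with the kernel and sum: -2.6·0.5 + 5.6·0.5.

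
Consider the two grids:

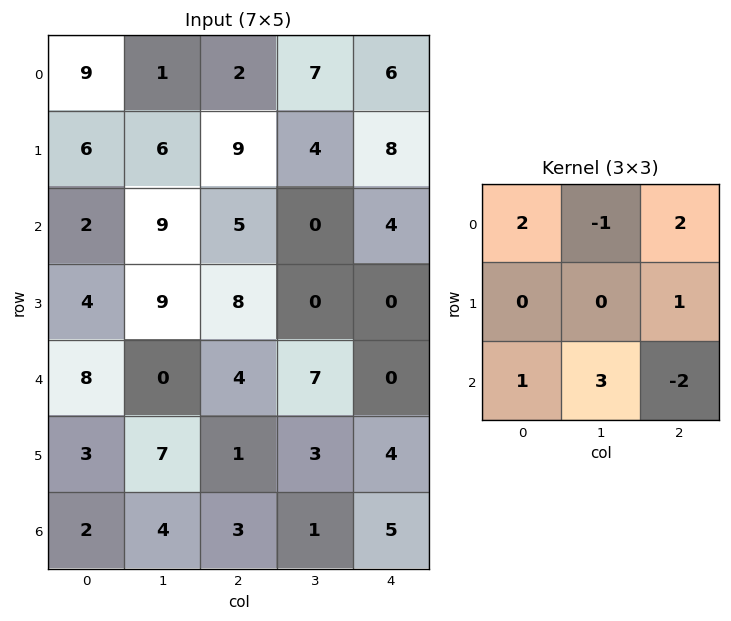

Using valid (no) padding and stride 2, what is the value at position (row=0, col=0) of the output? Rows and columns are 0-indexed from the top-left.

The receptive field on the input at this output position is [9 1 2 / 6 6 9 / 2 9 5]. Elementwise product with the kernel and sum: 9·2 + 1·-1 + 2·2 + 9·1 + 2·1 + 9·3 + 5·-2.

49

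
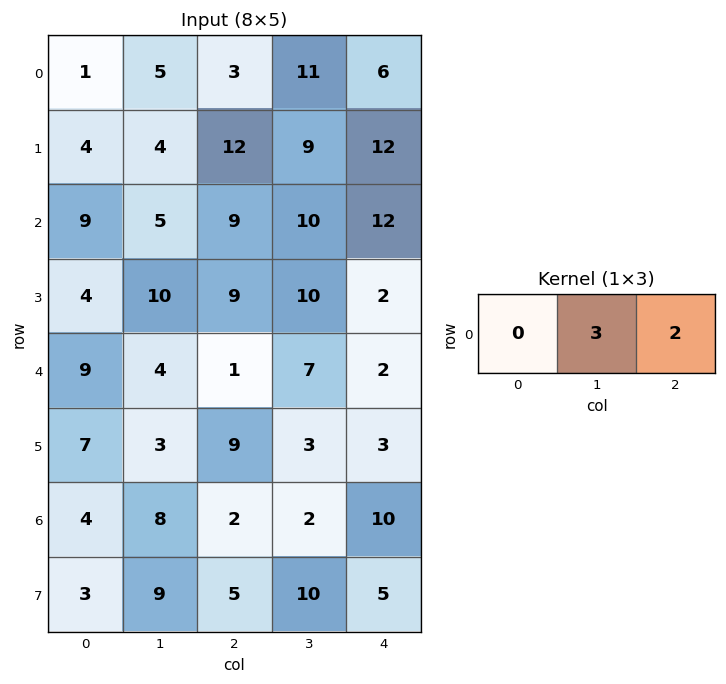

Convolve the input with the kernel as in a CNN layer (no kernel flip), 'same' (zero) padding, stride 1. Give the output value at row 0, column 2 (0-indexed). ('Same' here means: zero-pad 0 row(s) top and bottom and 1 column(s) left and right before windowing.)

The receptive field on the zero-padded input at this output position is [5 3 11]. Elementwise product with the kernel and sum: 3·3 + 11·2.

31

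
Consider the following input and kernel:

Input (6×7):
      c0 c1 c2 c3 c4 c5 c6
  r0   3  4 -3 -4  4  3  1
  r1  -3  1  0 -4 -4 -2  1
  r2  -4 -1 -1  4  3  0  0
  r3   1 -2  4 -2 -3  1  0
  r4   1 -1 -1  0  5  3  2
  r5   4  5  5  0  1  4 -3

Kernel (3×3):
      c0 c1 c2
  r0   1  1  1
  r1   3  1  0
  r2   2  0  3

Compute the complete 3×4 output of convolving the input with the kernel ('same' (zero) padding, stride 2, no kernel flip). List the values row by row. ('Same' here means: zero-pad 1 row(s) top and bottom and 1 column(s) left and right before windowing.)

6 -1 -22 6
-12 -17 4 1
15 6 13 20

Output[0,0]: The receptive field on the zero-padded input at this output position is [0 0 0 / 0 3 4 / 0 -3 1]. Elementwise product with the kernel and sum: 0·1 + 0·1 + 0·1 + 0·3 + 3·1 + 0·2 + 1·3.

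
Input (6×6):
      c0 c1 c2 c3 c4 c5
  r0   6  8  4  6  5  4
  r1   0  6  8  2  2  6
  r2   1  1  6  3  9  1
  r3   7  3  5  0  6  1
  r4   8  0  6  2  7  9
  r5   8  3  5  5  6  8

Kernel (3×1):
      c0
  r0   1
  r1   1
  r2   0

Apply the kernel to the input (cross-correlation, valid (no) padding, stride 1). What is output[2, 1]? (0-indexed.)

The receptive field on the input at this output position is [1 / 3 / 0]. Elementwise product with the kernel and sum: 1·1 + 3·1.

4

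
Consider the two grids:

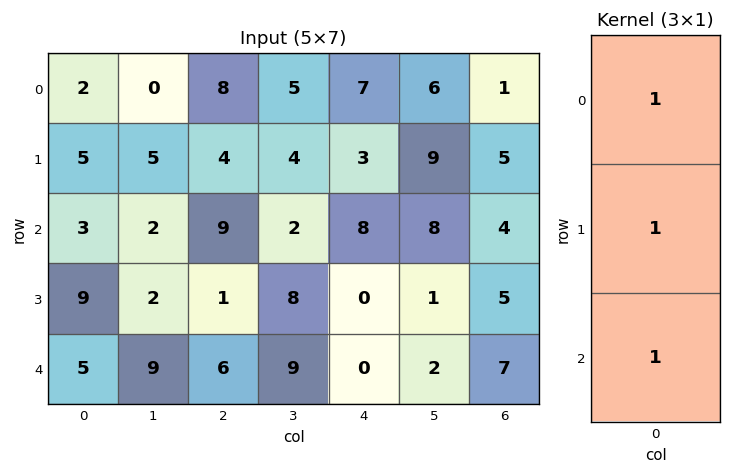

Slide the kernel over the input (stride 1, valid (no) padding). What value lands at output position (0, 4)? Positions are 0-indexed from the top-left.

The receptive field on the input at this output position is [7 / 3 / 8]. Elementwise product with the kernel and sum: 7·1 + 3·1 + 8·1.

18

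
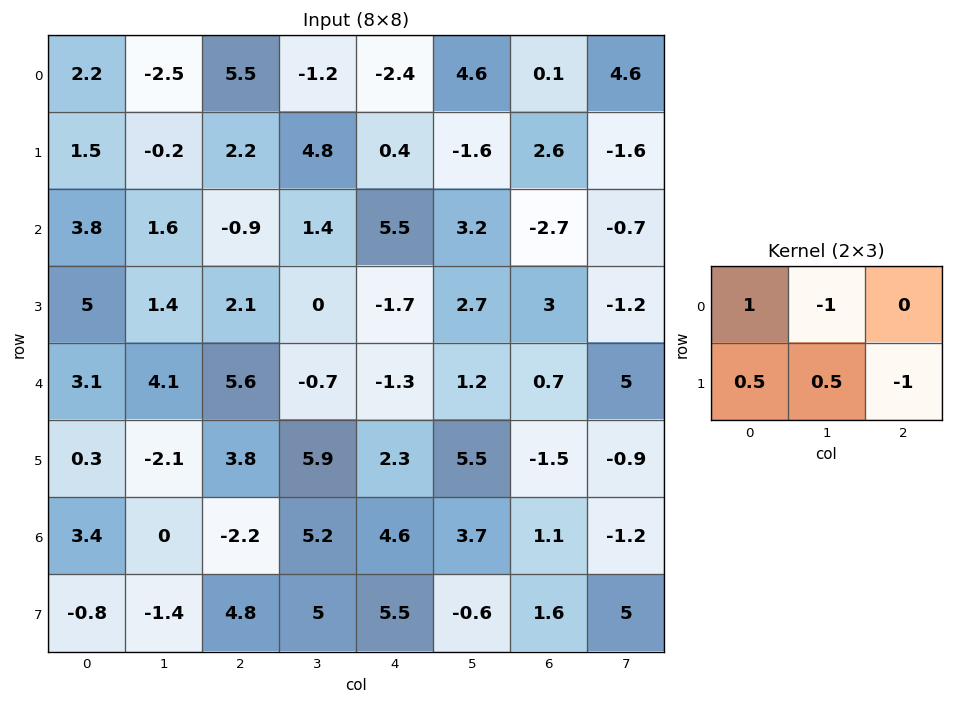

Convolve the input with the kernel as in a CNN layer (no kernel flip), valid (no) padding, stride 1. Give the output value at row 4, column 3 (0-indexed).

-0.8

The receptive field on the input at this output position is [-0.7 -1.3 1.2 / 5.9 2.3 5.5]. Elementwise product with the kernel and sum: -0.7·1 + -1.3·-1 + 5.9·0.5 + 2.3·0.5 + 5.5·-1.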